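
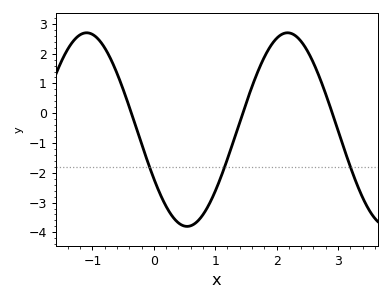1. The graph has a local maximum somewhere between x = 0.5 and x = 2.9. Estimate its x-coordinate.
2.2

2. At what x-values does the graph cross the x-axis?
-0.4, 1.4, 2.9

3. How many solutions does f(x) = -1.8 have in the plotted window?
3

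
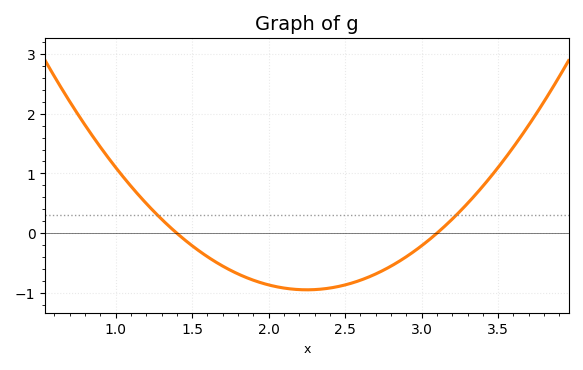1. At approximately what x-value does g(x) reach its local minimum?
2.25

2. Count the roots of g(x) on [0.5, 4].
2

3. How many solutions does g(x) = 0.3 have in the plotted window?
2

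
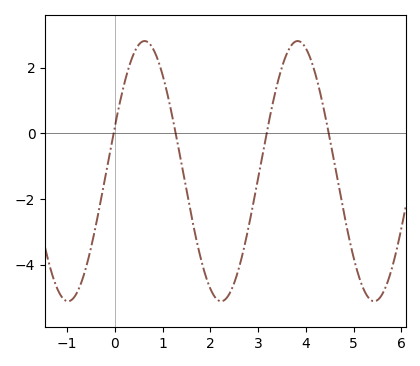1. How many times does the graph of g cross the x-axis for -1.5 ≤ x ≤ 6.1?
4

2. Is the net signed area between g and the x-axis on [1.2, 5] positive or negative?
negative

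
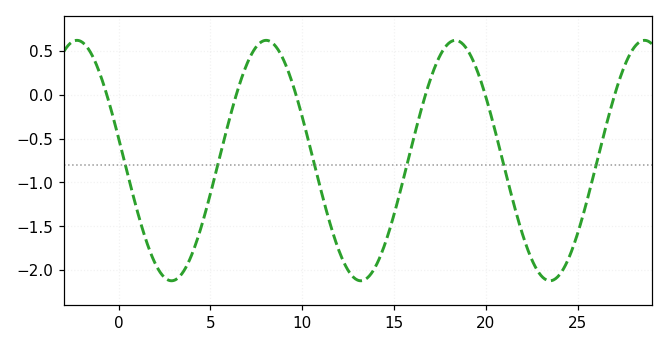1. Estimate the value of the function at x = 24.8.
-1.7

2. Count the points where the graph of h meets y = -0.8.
6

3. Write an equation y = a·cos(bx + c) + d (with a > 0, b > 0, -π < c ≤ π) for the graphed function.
y = 1.37cos(0.61x + 1.38) - 0.75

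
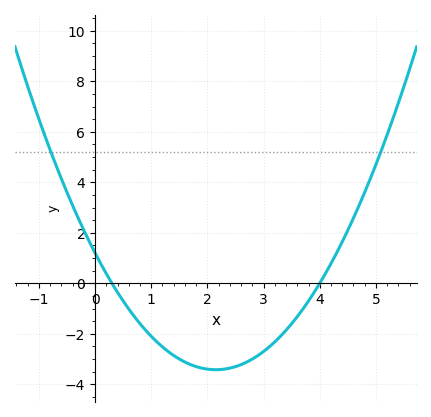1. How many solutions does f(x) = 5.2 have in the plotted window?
2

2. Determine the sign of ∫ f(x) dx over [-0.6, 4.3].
negative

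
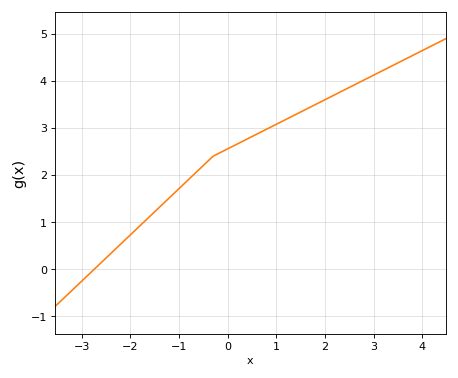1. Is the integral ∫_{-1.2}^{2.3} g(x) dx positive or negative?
positive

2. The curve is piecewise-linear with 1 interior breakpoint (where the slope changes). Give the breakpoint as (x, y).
(-0.3, 2.4)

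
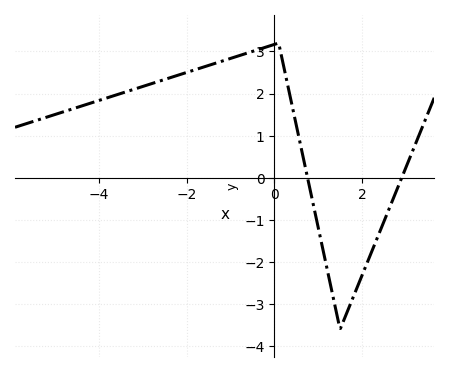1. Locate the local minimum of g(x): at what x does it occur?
1.5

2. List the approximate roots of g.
0.759, 2.91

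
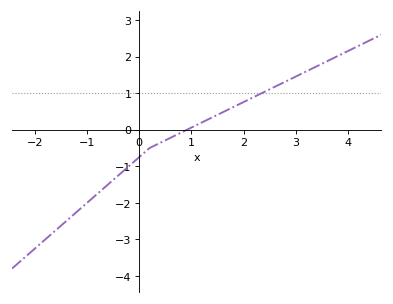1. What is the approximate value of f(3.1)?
1.53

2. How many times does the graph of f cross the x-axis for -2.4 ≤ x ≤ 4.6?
1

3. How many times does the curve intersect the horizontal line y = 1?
1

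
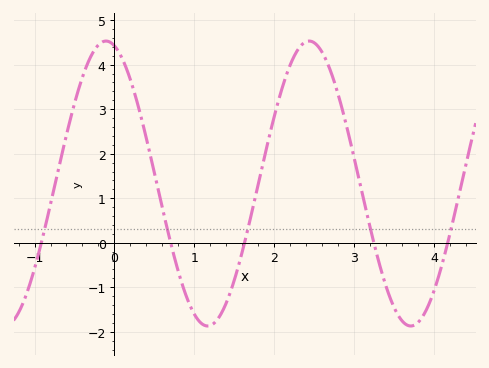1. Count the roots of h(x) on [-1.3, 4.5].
5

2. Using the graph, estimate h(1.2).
-1.9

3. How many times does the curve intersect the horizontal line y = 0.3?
5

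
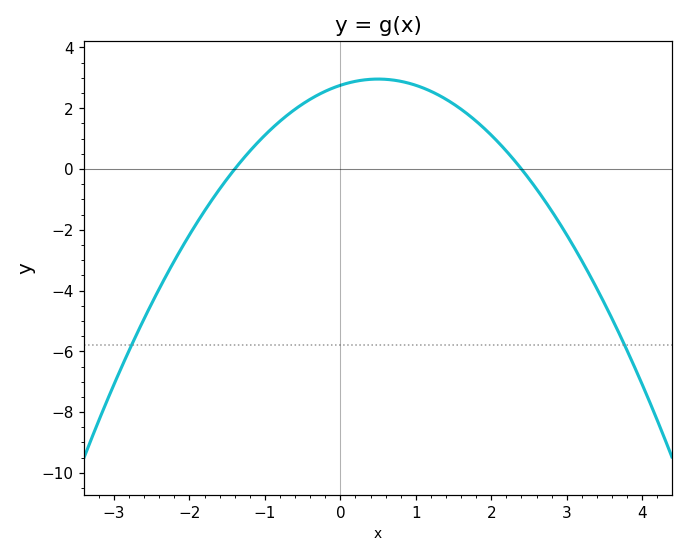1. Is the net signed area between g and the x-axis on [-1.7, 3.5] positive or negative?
positive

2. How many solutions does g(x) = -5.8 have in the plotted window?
2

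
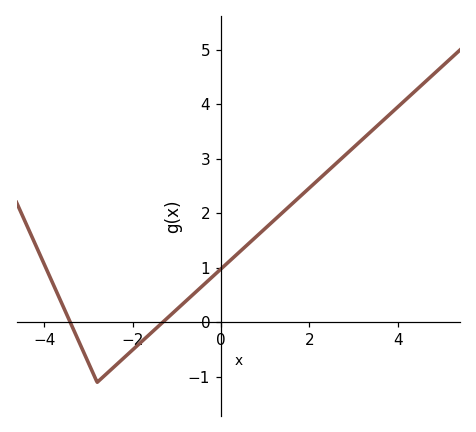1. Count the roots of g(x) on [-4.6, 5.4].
2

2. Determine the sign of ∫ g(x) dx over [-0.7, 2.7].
positive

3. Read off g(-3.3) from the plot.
-0.2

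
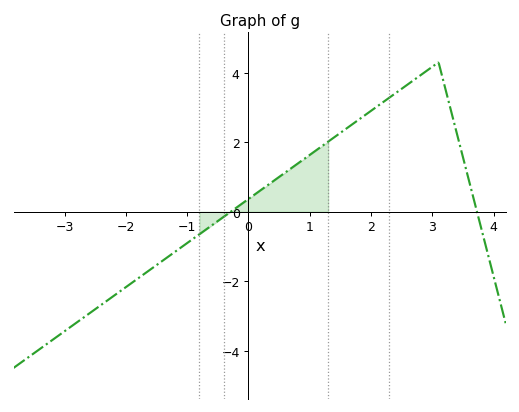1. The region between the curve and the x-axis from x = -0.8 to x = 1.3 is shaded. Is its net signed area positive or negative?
positive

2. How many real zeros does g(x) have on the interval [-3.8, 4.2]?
2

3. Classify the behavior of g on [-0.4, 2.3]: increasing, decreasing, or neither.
increasing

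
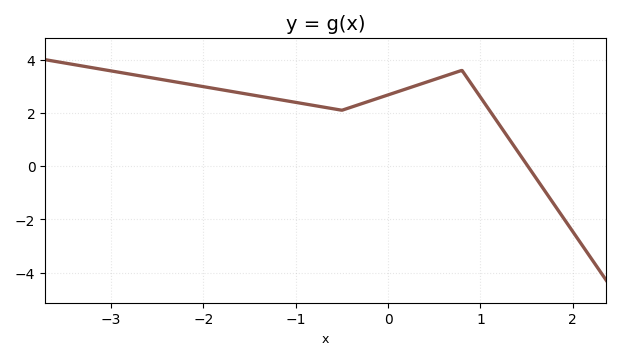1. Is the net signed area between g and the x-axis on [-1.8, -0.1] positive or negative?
positive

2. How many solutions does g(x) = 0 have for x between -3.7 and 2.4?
1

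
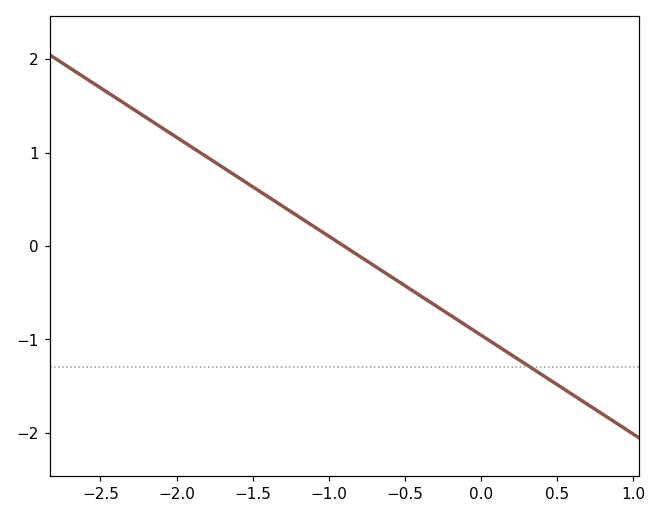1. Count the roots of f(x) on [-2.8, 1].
1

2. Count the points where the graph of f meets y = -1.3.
1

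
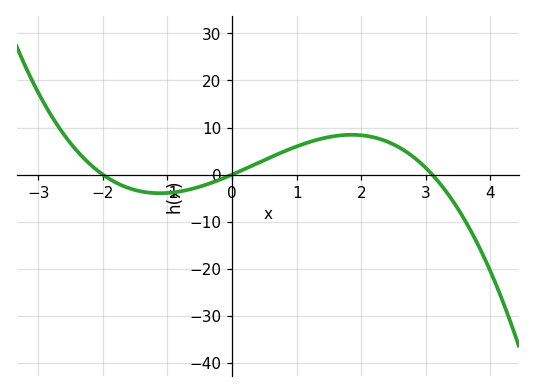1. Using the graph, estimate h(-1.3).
-4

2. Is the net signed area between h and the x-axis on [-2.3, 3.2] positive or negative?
positive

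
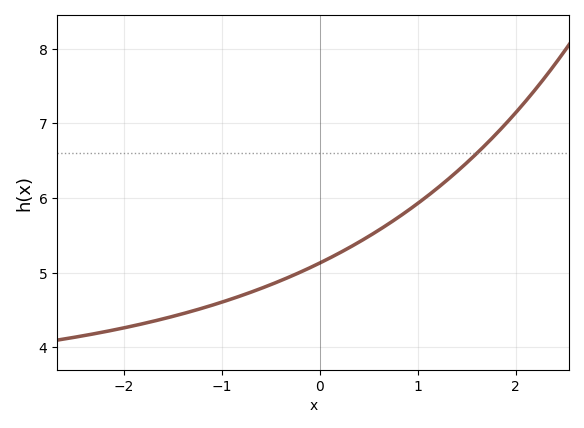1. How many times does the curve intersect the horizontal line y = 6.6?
1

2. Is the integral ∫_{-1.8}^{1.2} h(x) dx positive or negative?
positive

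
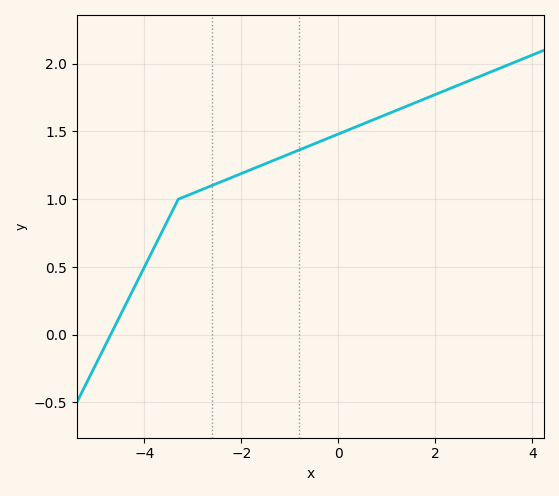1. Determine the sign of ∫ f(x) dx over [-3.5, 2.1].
positive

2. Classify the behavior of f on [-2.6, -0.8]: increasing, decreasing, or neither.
increasing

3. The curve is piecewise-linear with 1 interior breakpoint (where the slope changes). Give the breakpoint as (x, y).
(-3.3, 1)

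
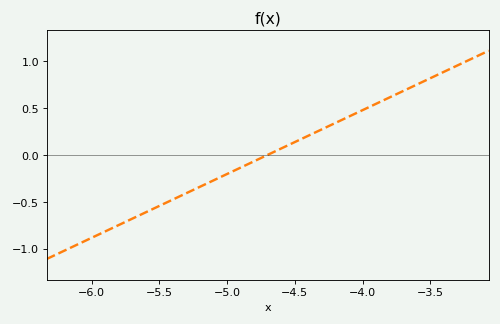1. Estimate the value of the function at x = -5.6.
-0.6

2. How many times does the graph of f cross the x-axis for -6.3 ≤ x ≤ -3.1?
1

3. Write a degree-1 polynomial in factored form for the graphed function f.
y = 0.68(x + 4.7)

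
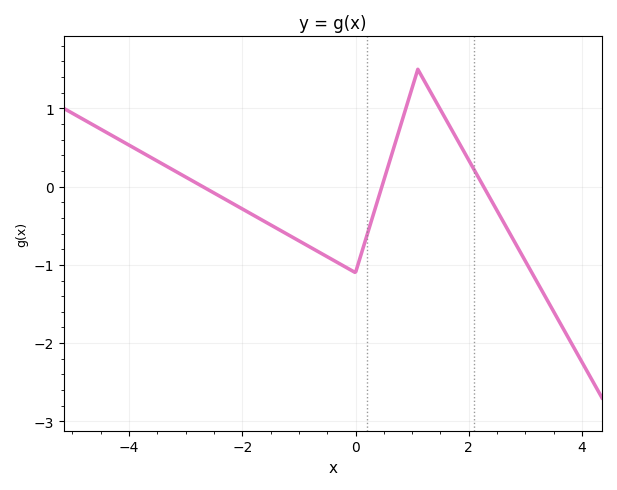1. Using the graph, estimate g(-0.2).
-1.02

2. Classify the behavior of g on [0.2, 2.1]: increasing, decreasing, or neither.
neither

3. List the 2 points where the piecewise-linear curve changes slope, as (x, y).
(0, -1.1); (1.1, 1.5)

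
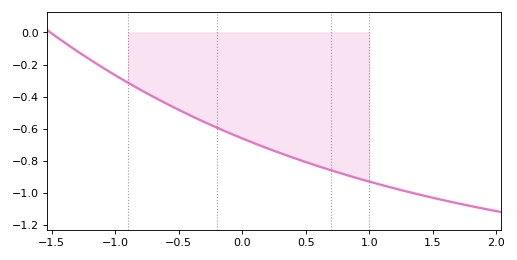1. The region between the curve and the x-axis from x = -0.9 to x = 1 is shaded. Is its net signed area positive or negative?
negative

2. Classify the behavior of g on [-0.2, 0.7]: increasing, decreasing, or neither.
decreasing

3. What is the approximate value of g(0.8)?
-0.883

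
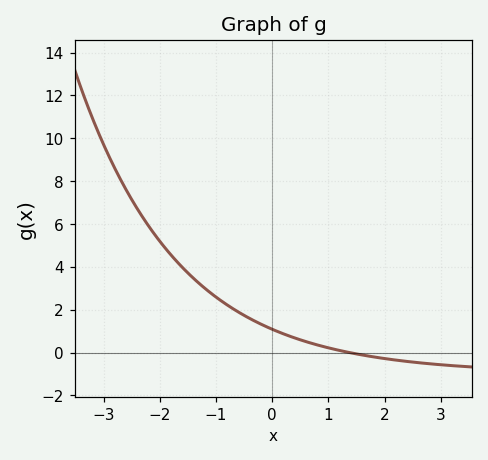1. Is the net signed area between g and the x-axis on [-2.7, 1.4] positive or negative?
positive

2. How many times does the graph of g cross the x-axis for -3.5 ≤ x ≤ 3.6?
1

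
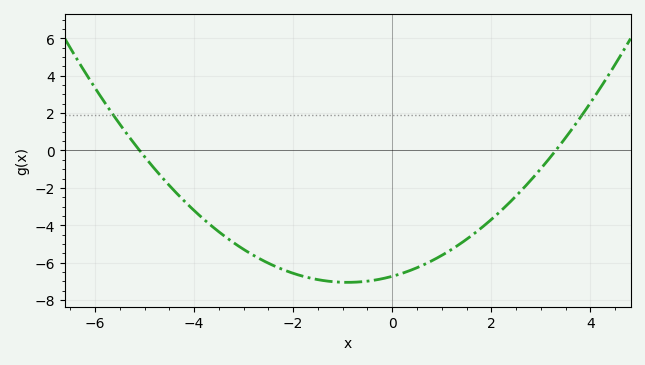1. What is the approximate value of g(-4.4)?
-2.16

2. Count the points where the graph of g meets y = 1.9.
2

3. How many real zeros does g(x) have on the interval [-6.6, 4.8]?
2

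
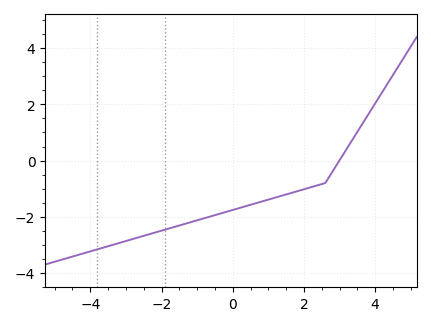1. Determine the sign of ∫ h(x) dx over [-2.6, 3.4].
negative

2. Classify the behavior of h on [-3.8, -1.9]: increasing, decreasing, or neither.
increasing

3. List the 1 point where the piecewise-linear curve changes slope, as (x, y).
(2.6, -0.8)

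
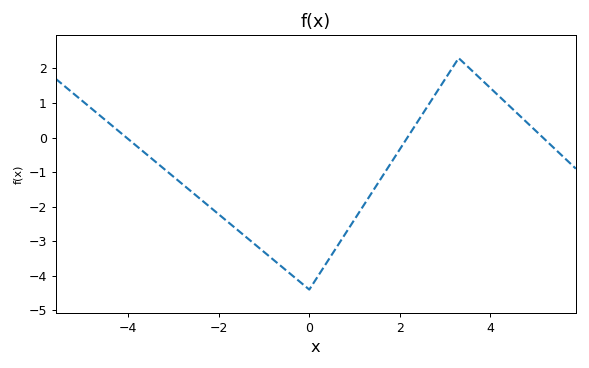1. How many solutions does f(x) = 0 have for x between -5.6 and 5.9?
3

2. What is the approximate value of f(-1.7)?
-2.5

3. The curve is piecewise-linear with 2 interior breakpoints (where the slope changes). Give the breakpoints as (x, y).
(0, -4.4); (3.3, 2.3)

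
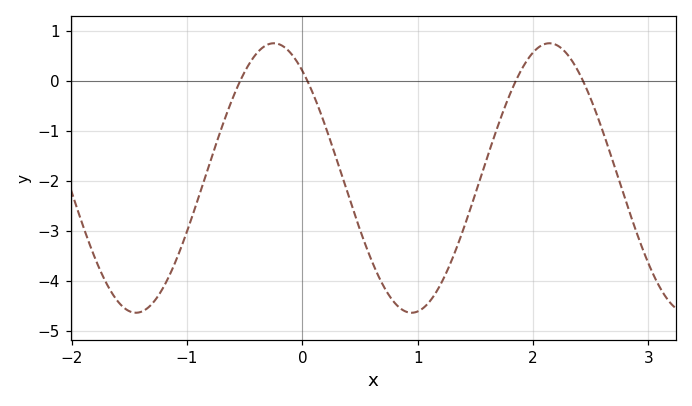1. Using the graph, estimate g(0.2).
-0.9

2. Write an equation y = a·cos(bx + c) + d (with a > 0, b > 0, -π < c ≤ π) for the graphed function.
y = 2.69cos(2.6x + 0.65) - 1.94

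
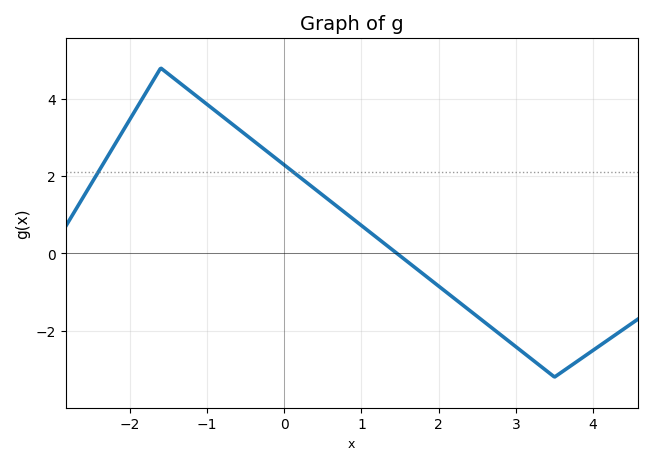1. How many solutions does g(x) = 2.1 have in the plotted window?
2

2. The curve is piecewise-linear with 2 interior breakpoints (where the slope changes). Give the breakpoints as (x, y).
(-1.6, 4.8); (3.5, -3.2)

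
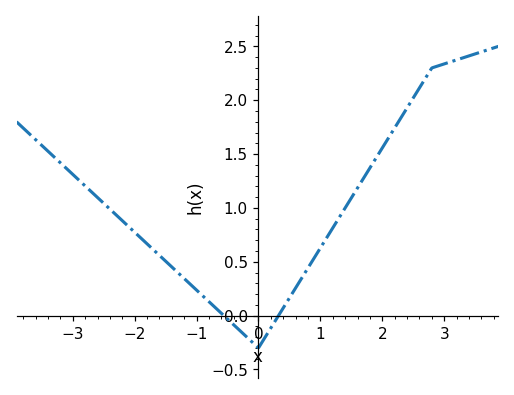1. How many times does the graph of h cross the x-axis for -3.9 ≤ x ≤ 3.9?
2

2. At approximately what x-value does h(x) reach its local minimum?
0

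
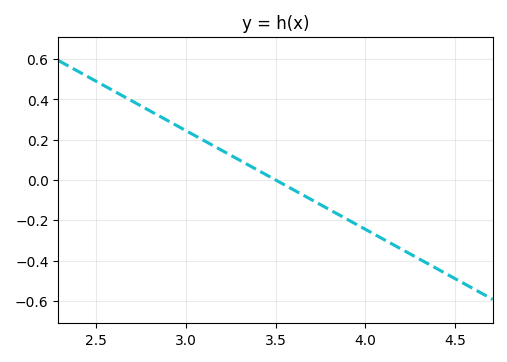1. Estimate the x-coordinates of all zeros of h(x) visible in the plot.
3.5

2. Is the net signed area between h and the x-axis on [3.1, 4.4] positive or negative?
negative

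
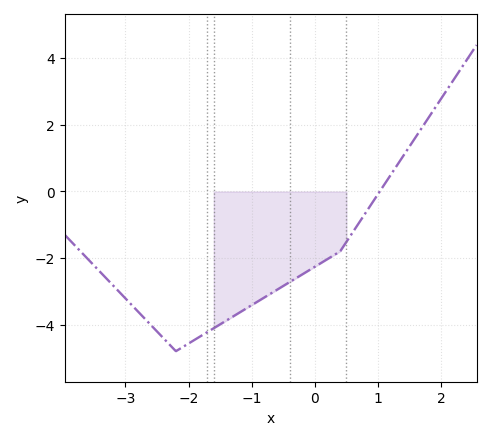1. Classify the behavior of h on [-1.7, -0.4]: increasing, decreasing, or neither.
increasing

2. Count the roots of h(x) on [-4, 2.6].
1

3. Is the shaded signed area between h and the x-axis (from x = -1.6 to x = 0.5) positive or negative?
negative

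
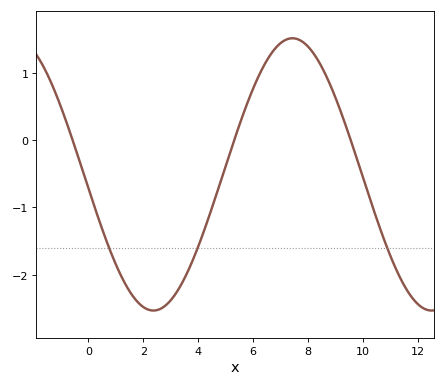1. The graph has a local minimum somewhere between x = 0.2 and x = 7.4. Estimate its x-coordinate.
2.37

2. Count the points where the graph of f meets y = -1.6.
3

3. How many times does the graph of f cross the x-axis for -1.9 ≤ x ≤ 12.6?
3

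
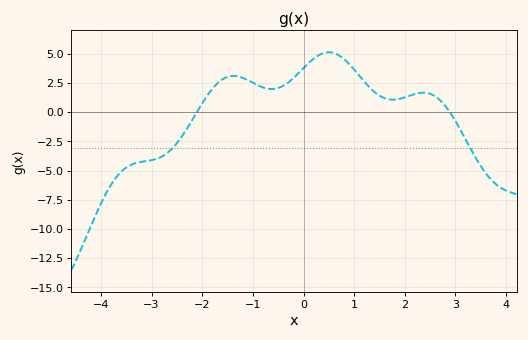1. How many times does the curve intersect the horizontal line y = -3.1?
2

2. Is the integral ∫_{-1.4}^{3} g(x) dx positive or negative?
positive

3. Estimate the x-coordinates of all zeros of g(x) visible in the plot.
-2.1, 2.89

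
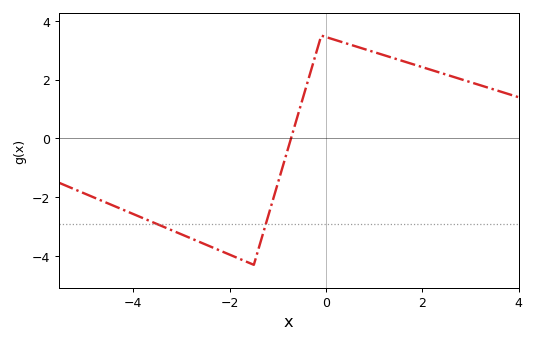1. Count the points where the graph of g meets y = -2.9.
2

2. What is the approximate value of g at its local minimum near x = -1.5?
-4.2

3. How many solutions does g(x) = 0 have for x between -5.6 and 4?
1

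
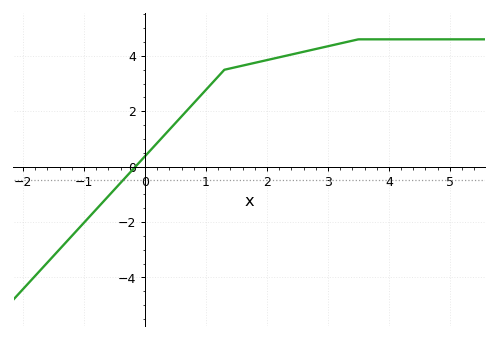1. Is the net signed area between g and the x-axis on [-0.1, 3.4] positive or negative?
positive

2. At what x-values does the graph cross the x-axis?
-0.2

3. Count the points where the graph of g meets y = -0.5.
1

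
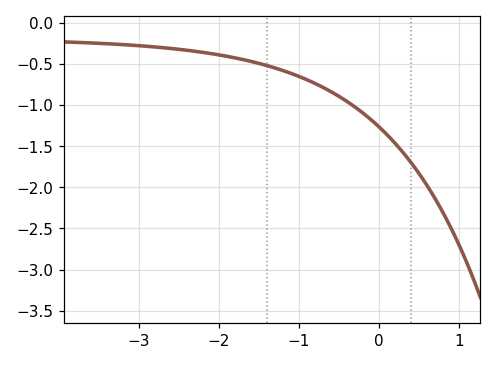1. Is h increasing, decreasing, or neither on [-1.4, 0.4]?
decreasing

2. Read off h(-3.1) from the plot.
-0.267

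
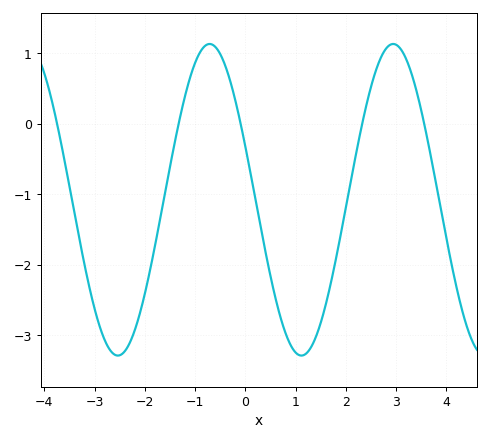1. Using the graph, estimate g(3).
1.12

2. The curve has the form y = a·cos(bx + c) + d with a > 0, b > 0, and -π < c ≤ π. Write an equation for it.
y = 2.21cos(1.72x + 1.22) - 1.08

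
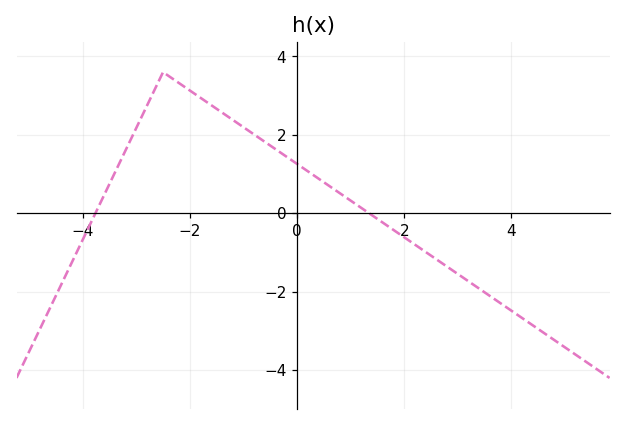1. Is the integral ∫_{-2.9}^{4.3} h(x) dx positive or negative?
positive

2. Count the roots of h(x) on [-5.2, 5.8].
2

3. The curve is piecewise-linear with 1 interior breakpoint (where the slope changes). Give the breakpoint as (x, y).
(-2.5, 3.6)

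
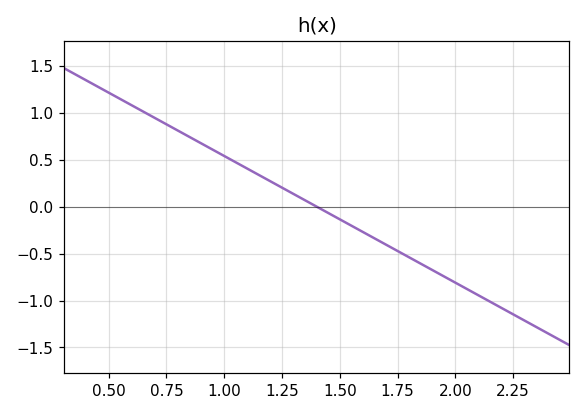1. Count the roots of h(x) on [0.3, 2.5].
1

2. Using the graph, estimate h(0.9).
0.65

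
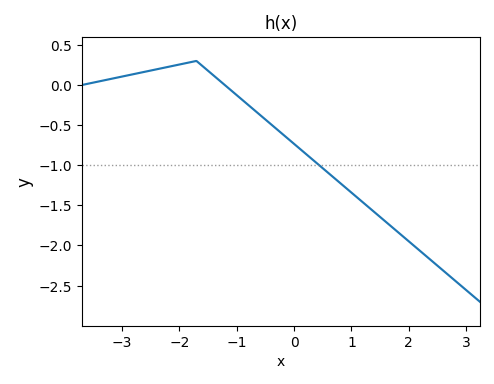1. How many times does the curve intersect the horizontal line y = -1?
1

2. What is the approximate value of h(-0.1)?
-0.673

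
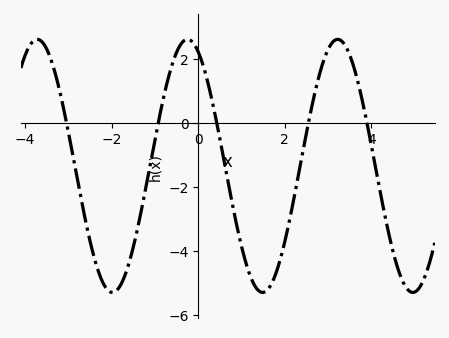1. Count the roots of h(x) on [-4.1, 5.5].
5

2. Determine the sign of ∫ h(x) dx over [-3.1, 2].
negative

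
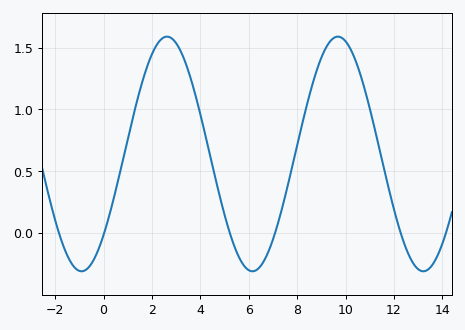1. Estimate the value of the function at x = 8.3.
0.95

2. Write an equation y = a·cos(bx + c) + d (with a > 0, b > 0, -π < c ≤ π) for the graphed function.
y = 0.95cos(0.89x - 2.3) + 0.64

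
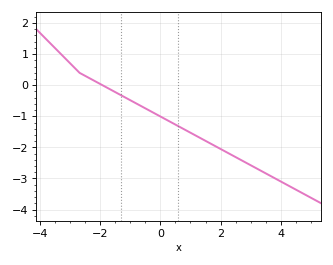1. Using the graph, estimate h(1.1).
-1.6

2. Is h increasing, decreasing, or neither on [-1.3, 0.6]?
decreasing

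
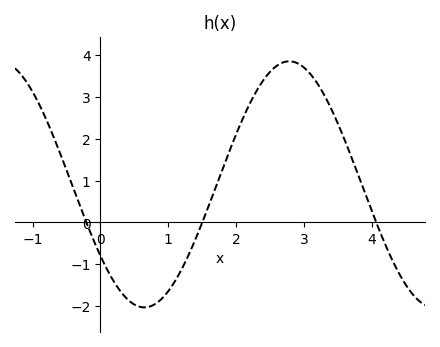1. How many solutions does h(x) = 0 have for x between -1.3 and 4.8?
3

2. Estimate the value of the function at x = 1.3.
-0.774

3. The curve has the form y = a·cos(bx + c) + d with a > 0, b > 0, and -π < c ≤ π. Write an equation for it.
y = 2.94cos(1.47x + 2.19) + 0.91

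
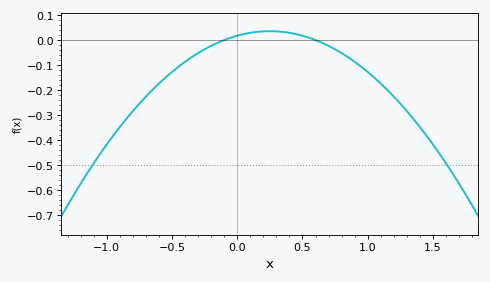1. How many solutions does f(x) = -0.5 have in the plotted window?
2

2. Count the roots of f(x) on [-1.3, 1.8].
2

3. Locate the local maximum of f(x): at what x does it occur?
0.25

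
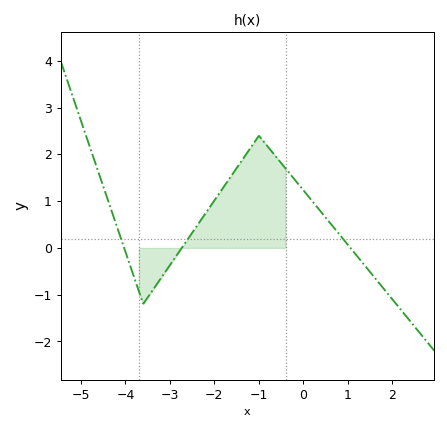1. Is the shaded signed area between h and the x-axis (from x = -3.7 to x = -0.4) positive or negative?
positive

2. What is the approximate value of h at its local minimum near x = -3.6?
-1.2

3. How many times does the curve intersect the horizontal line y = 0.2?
3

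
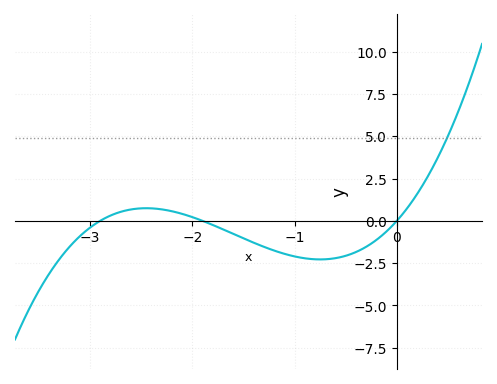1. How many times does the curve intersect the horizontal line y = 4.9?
1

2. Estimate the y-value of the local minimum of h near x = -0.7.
-2.28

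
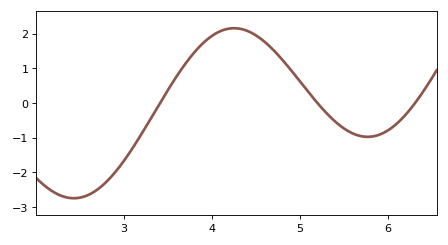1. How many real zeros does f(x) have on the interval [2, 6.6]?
3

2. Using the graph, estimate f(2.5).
-2.73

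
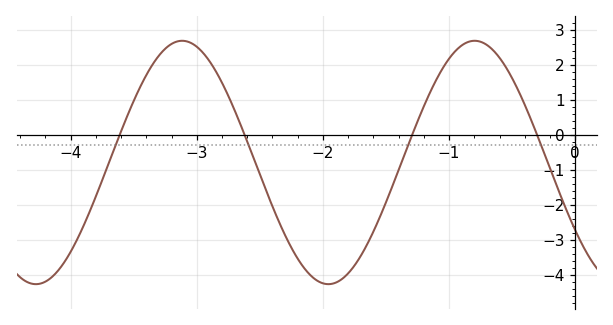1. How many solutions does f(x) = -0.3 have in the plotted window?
4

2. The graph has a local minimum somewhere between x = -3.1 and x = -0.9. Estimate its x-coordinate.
-1.96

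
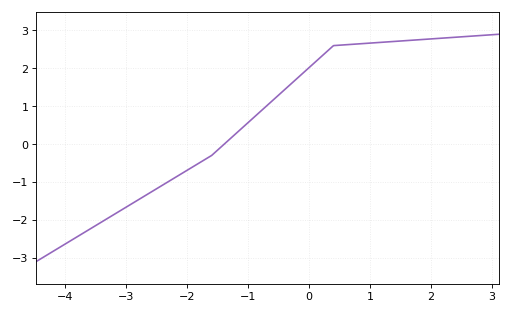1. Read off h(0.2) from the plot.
2.3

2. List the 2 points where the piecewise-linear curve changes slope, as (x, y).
(-1.6, -0.3); (0.4, 2.6)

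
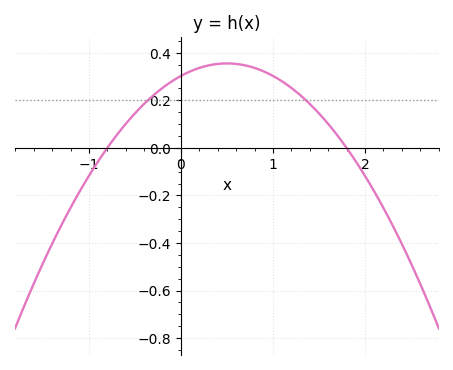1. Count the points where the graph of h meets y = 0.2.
2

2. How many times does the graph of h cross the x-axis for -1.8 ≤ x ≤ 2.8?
2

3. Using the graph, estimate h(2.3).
-0.32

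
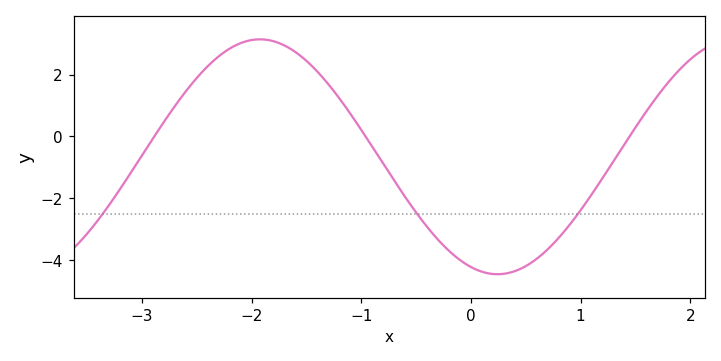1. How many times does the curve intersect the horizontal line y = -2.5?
3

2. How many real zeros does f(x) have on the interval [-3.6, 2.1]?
3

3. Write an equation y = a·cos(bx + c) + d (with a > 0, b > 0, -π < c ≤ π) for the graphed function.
y = 3.8cos(1.45x + 2.79) - 0.66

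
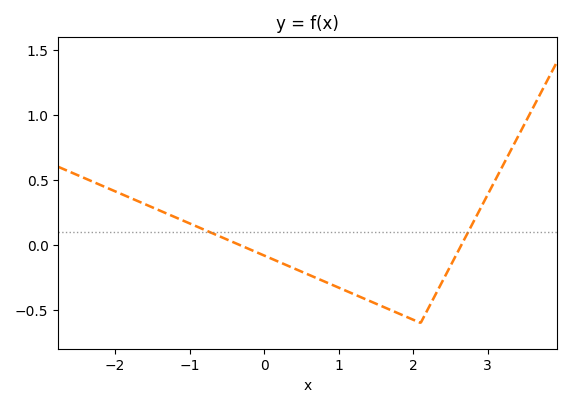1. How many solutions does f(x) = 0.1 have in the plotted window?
2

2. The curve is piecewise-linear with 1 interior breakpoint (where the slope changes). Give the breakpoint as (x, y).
(2.1, -0.6)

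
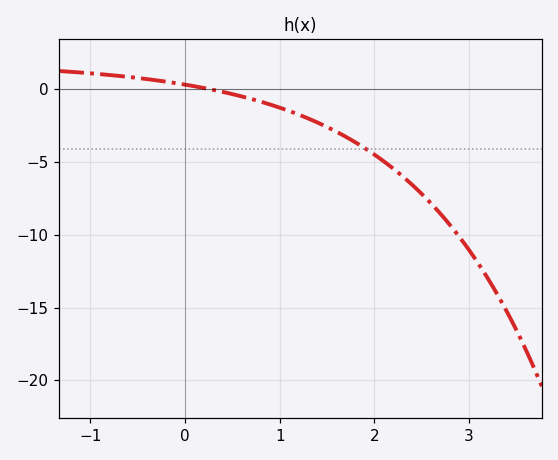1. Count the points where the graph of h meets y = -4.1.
1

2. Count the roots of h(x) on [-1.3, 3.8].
1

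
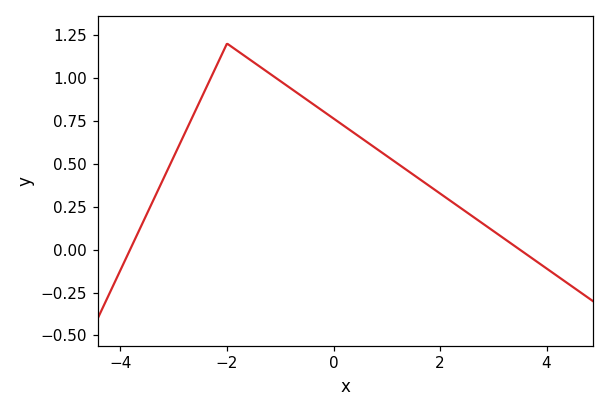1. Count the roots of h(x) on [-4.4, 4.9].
2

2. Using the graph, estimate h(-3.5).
0.22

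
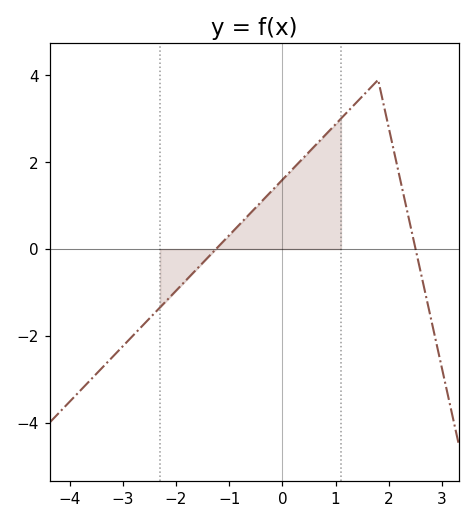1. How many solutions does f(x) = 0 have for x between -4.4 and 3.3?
2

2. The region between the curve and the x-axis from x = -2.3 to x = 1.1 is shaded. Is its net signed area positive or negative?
positive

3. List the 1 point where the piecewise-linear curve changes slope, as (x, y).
(1.8, 3.9)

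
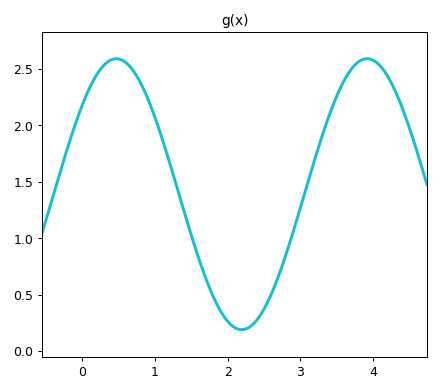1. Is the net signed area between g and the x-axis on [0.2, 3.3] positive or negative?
positive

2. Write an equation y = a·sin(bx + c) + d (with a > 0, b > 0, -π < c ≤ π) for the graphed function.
y = 1.2sin(1.8x + 0.72) + 1.39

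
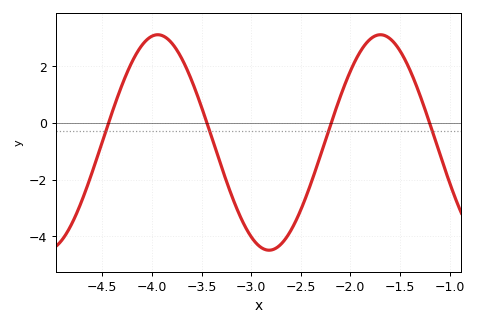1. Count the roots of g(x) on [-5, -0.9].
4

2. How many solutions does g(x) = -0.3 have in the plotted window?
4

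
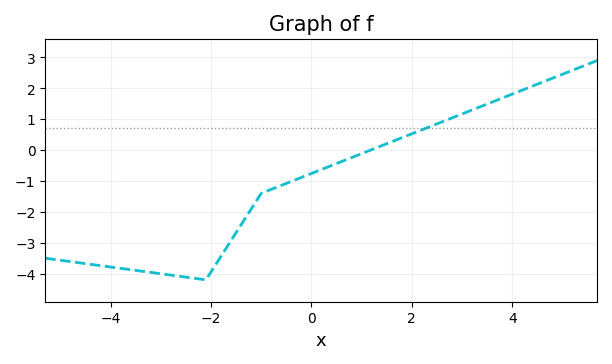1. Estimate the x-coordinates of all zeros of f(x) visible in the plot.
1.2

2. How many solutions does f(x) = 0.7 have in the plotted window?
1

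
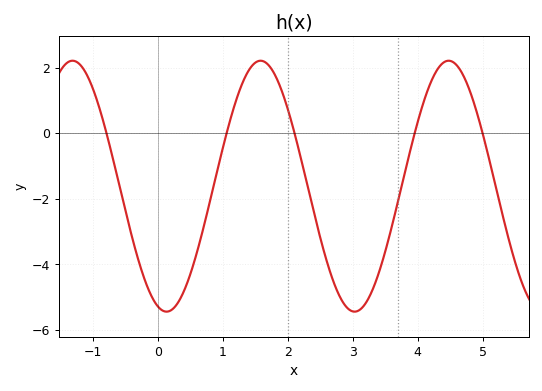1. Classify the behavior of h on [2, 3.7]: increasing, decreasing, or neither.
neither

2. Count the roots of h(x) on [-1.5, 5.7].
5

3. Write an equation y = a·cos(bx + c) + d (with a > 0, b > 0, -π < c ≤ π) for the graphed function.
y = 3.83cos(2.17x + 2.85) - 1.62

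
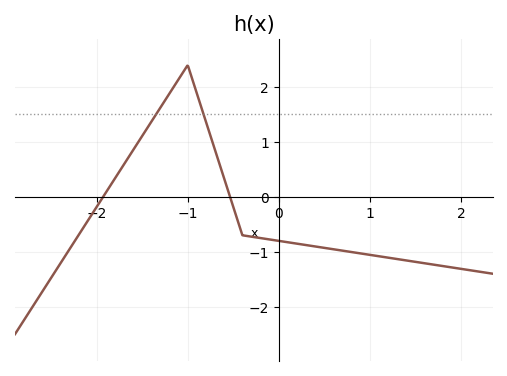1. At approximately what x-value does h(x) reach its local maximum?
-1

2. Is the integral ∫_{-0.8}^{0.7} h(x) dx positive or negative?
negative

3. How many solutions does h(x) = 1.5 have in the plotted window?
2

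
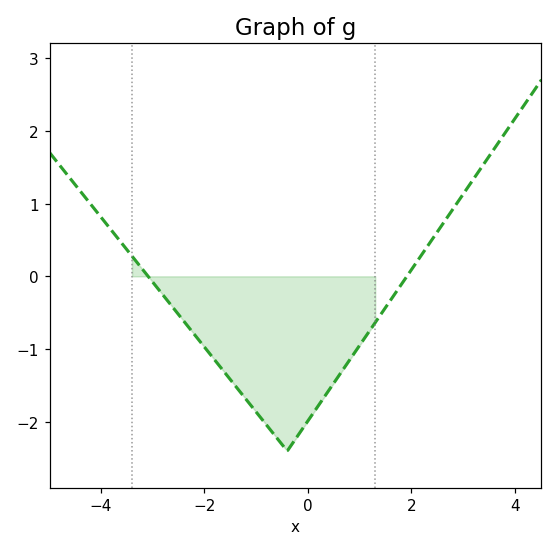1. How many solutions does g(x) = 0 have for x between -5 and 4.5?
2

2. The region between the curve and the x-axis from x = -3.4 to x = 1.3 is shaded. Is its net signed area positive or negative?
negative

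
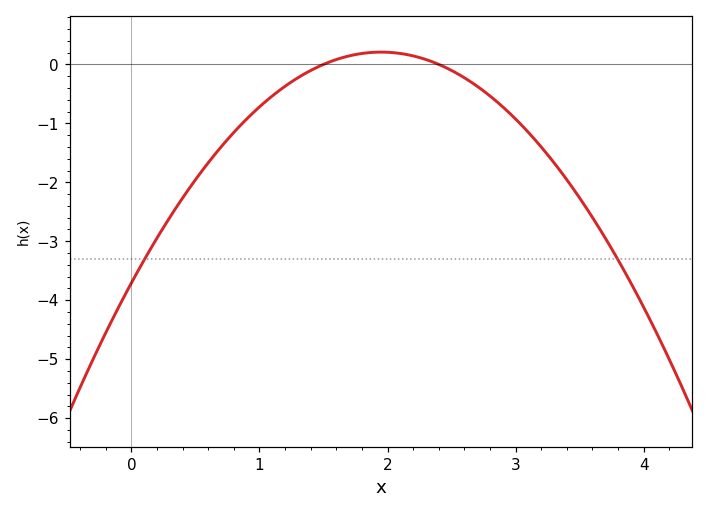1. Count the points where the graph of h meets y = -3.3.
2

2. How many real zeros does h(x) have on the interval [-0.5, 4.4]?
2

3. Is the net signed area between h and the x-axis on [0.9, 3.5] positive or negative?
negative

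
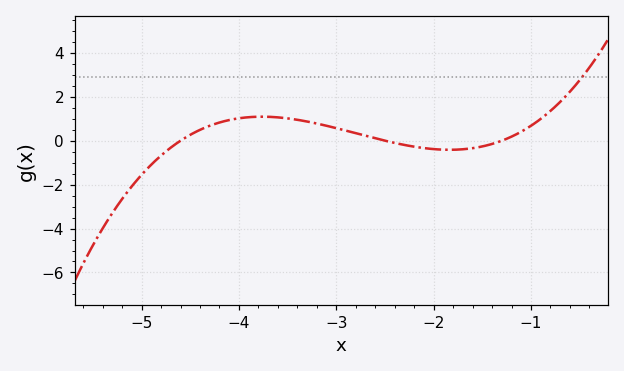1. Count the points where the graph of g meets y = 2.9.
1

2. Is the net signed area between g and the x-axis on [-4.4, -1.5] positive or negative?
positive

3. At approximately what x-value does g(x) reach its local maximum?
-3.77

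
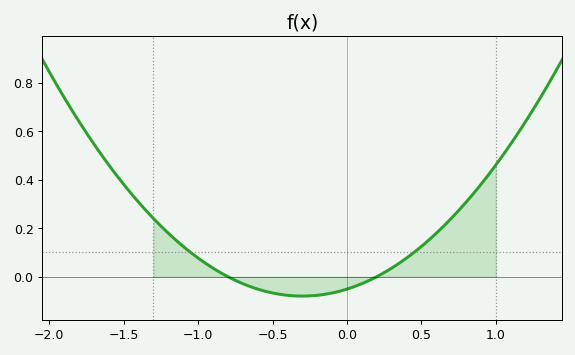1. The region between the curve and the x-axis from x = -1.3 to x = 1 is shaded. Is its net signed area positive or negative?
positive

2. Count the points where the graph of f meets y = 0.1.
2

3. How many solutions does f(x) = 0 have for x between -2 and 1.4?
2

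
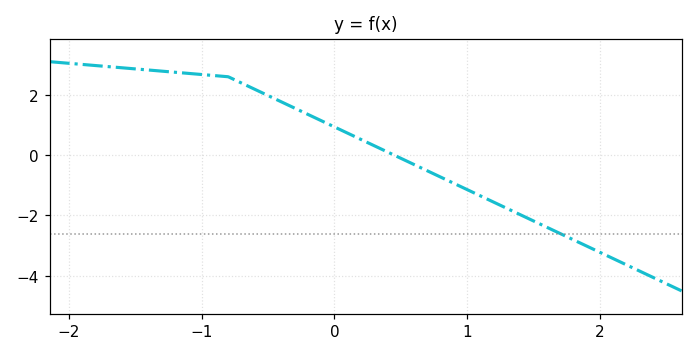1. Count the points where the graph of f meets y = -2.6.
1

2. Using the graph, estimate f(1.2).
-1.6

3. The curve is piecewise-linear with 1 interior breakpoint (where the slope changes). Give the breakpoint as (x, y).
(-0.8, 2.6)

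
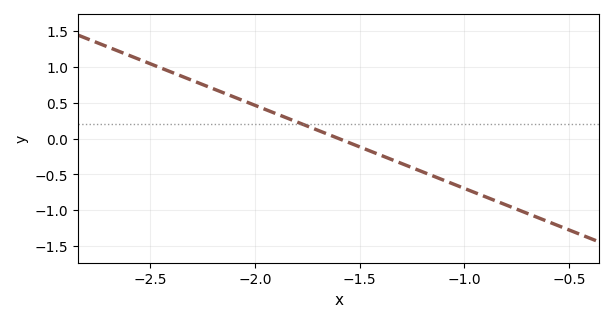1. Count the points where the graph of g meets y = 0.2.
1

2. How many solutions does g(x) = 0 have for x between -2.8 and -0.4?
1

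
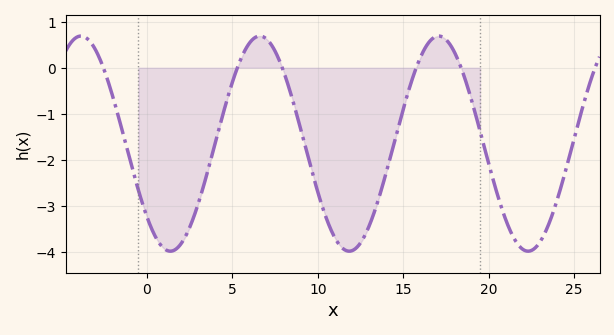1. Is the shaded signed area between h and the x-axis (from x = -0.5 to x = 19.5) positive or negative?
negative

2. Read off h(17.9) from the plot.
0.4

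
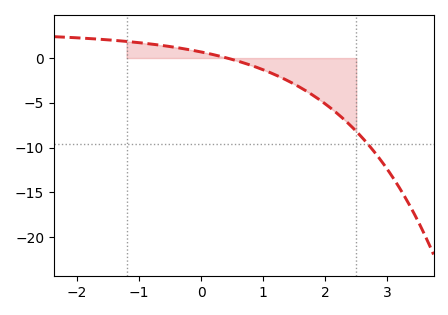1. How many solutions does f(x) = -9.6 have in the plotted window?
1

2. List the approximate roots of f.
0.419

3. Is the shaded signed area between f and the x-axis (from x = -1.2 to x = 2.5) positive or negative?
negative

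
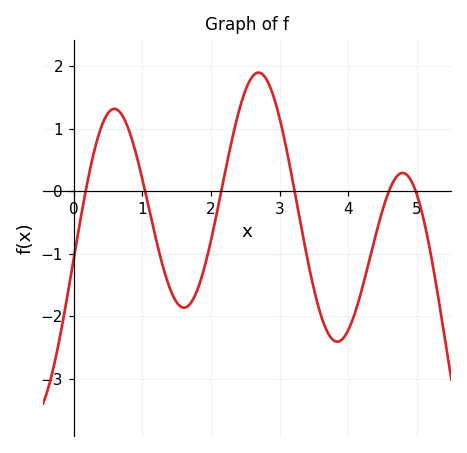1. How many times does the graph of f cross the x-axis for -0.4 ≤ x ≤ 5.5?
6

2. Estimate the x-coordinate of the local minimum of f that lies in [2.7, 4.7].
3.84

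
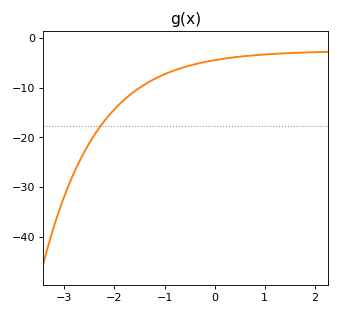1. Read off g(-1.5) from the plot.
-10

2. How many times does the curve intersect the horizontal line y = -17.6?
1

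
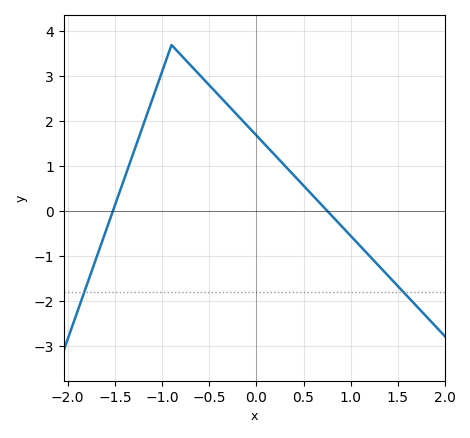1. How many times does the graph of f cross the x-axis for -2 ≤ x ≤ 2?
2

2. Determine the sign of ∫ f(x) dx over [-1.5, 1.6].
positive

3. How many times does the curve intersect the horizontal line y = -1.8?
2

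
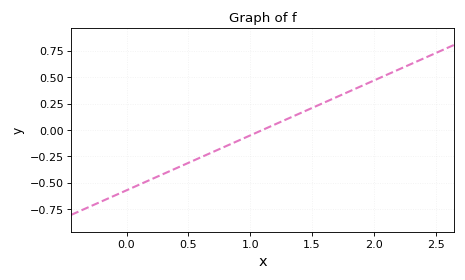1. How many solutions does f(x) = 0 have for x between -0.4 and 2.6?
1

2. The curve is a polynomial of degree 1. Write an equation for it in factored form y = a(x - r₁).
y = 0.52(x - 1.1)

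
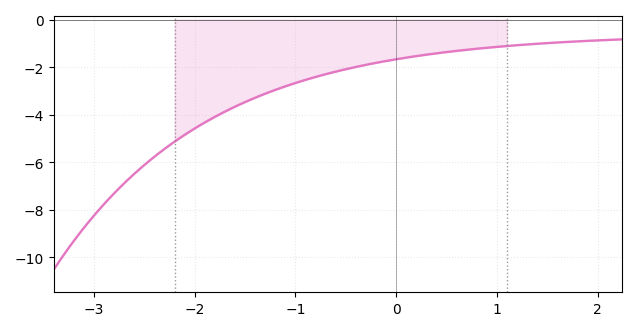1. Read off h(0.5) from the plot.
-1.4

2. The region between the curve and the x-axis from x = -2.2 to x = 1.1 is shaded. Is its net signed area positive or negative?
negative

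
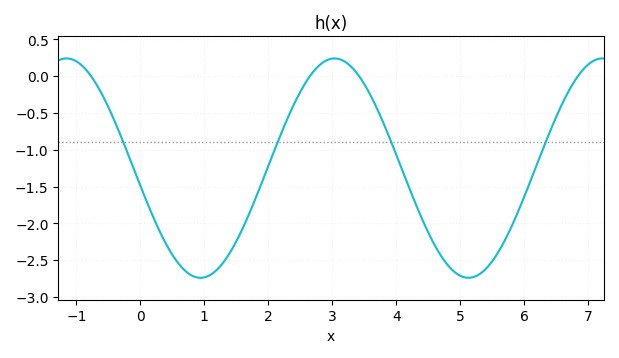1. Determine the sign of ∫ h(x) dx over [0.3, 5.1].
negative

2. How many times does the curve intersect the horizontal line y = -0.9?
4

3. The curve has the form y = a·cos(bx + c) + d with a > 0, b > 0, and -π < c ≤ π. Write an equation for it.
y = 1.49cos(1.5x + 1.7) - 1.25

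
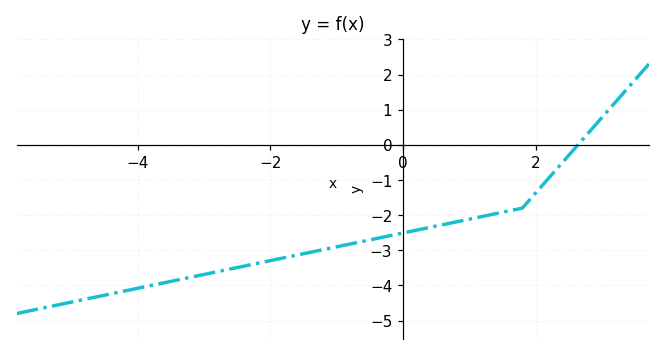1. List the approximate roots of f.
2.6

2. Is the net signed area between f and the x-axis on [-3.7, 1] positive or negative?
negative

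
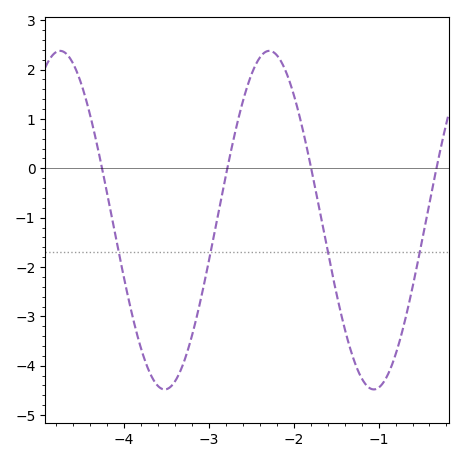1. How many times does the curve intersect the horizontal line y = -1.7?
4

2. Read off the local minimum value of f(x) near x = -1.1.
-4.48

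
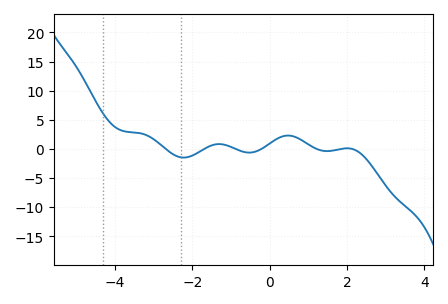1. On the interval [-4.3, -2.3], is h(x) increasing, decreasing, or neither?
decreasing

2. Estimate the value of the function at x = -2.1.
-1.5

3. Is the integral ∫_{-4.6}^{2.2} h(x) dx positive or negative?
positive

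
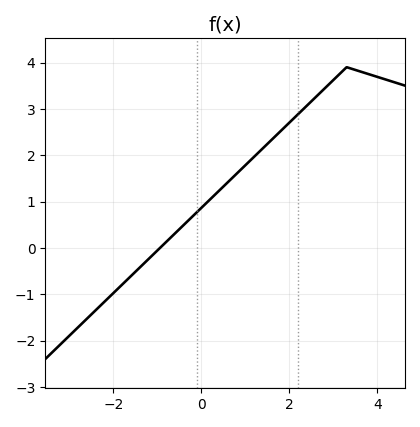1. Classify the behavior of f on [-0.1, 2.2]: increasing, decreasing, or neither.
increasing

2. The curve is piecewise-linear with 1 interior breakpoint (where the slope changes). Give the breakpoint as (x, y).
(3.3, 3.9)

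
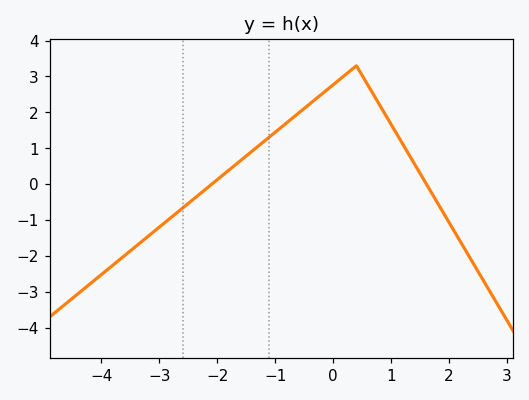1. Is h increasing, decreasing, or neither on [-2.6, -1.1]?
increasing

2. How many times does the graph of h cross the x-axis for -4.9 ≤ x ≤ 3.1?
2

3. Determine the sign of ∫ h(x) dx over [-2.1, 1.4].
positive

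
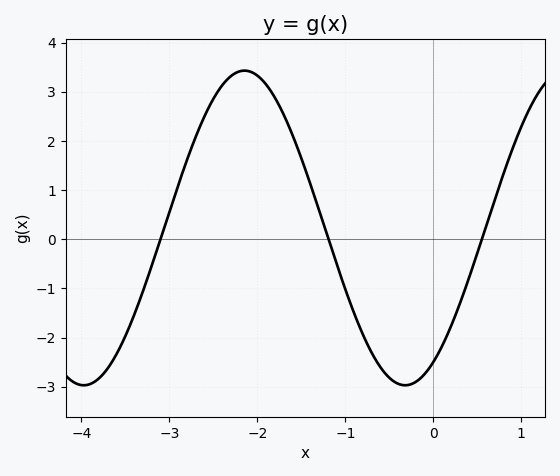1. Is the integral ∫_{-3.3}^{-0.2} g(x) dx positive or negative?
positive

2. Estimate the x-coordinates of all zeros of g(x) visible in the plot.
-3.1, -1.19, 0.552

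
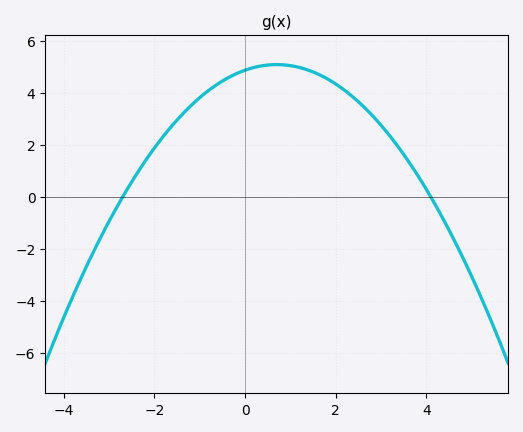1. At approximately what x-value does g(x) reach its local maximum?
0.7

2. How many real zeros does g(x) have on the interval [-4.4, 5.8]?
2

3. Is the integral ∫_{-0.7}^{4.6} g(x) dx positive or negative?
positive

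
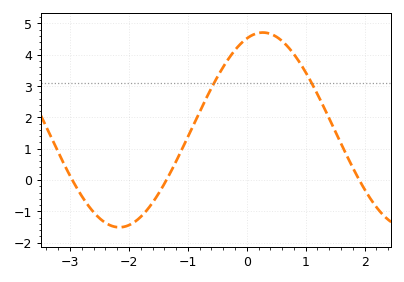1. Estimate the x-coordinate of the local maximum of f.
0.3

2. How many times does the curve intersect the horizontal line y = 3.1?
2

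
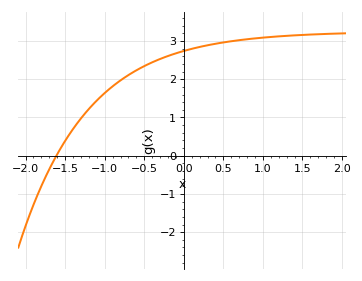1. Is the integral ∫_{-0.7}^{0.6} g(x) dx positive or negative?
positive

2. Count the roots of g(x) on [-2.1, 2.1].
1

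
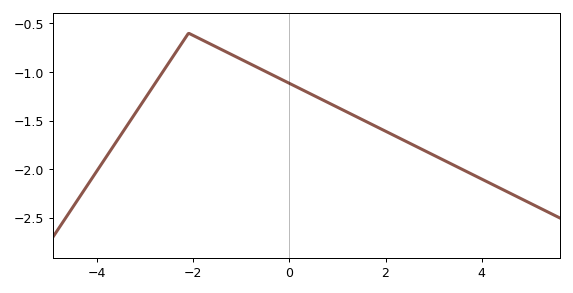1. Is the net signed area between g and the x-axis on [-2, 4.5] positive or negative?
negative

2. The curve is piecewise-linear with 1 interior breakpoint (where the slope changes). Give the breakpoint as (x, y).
(-2.1, -0.6)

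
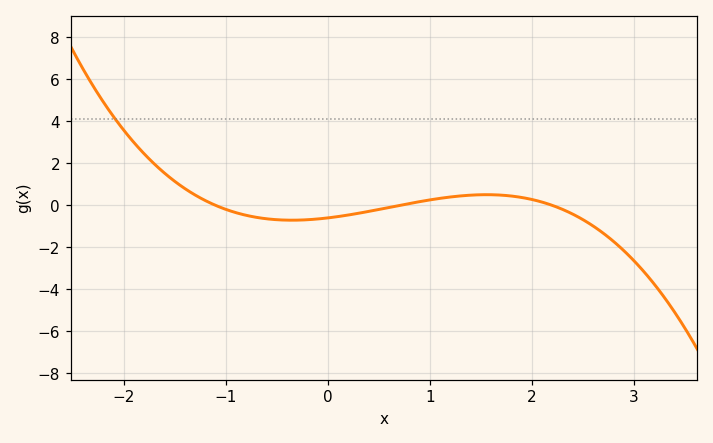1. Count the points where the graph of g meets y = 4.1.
1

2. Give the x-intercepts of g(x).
-1.1, 0.7, 2.2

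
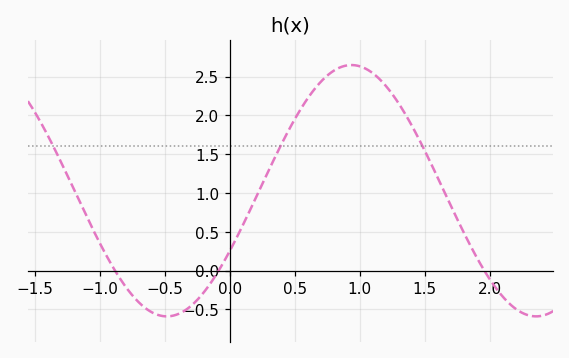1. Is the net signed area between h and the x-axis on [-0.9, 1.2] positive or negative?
positive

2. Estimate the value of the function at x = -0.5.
-0.589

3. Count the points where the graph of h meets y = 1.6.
3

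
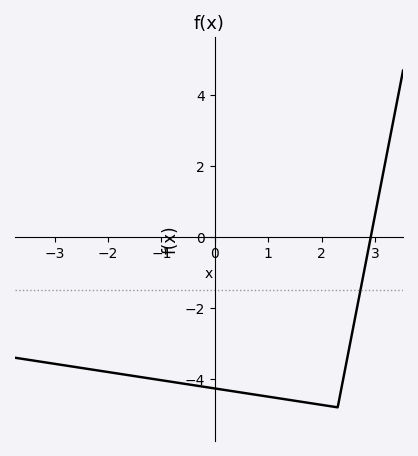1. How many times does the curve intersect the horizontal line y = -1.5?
1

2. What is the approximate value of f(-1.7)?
-3.8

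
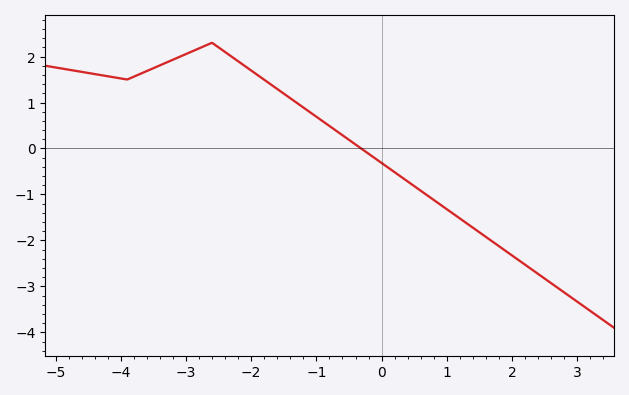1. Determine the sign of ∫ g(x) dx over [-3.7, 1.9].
positive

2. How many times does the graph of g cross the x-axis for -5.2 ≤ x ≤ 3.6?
1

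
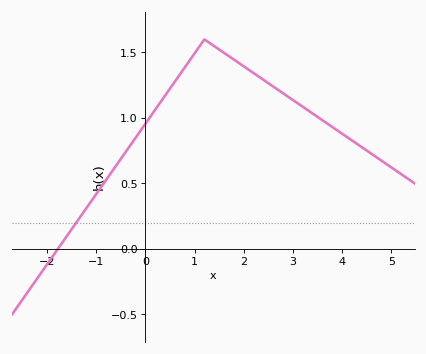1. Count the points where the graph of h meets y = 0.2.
1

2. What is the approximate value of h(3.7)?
0.95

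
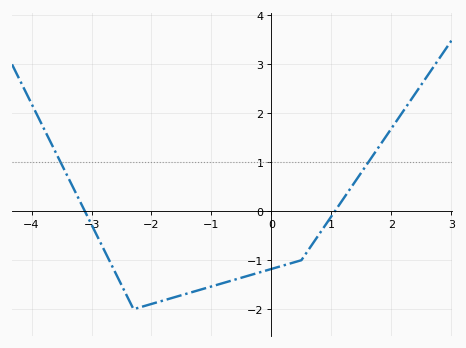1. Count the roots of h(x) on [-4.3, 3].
2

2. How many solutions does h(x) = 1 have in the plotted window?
2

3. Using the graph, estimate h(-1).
-1.5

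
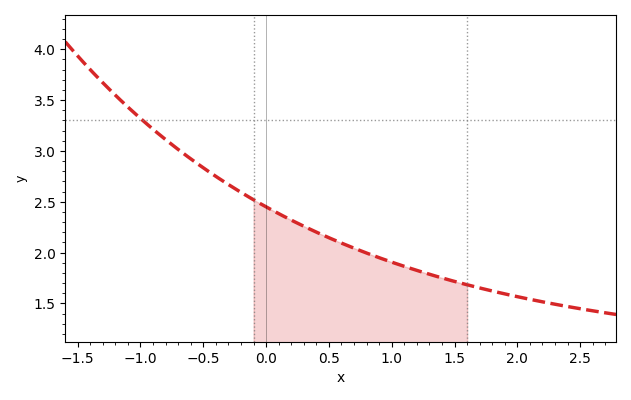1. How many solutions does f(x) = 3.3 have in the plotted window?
1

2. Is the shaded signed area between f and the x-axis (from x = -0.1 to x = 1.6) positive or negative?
positive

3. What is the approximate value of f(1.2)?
1.8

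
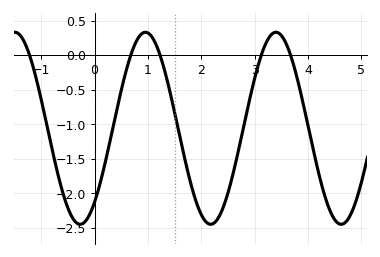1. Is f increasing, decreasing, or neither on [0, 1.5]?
neither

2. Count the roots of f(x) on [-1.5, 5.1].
5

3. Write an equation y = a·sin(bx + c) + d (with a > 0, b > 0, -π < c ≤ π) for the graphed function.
y = 1.39sin(2.57x - 0.88) - 1.06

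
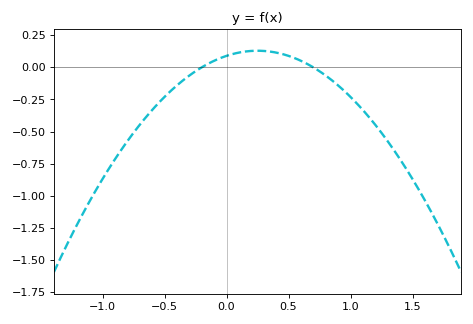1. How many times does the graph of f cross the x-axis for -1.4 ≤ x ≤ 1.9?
2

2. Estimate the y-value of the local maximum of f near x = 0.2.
0.13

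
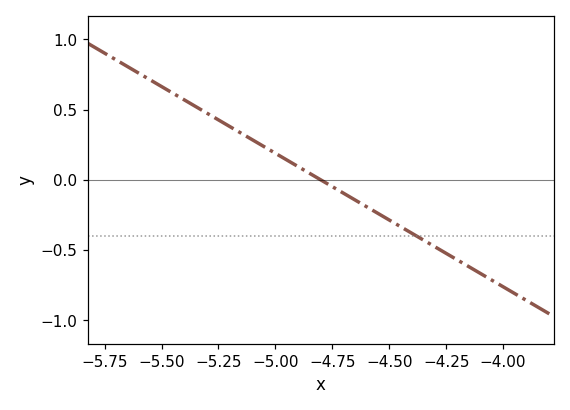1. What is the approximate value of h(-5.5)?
0.65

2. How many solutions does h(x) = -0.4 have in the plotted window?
1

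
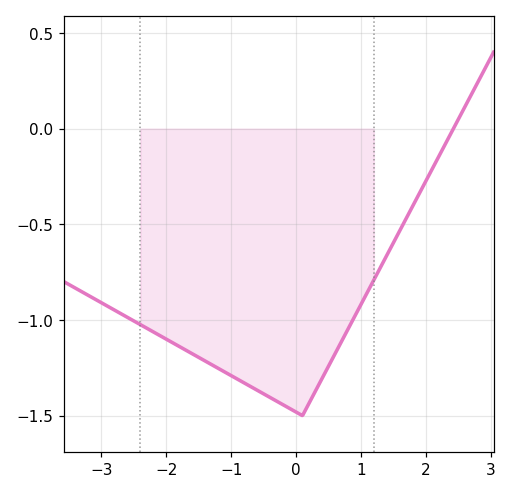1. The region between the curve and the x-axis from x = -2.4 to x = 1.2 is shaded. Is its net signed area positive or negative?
negative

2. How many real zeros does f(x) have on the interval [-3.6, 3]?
1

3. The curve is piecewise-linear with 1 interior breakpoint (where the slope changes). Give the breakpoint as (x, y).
(0.1, -1.5)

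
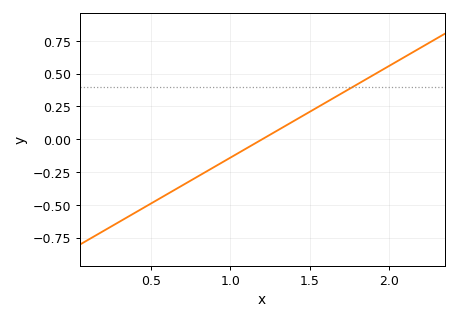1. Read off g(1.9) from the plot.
0.49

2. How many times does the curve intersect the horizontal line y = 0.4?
1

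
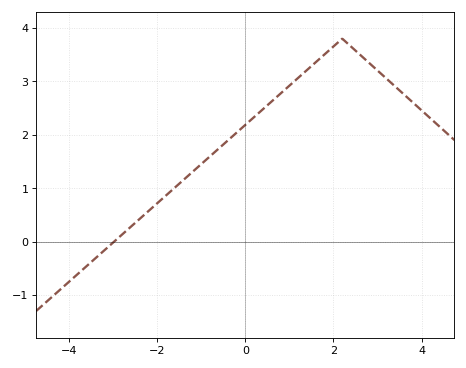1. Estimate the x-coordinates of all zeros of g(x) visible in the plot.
-3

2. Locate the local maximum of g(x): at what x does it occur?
2.2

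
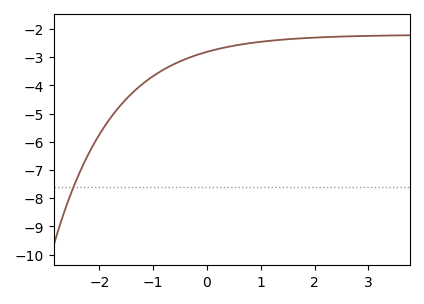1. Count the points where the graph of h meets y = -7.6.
1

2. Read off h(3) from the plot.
-2.2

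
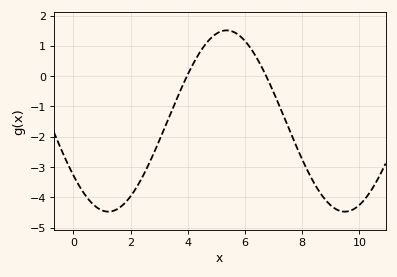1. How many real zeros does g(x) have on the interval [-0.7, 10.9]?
2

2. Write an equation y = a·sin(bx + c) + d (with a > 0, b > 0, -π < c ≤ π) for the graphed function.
y = 2.99sin(0.76x - 2.5) - 1.48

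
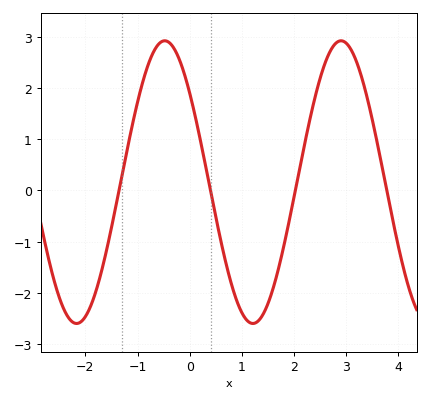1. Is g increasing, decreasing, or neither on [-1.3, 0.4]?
neither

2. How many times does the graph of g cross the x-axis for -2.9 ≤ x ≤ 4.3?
4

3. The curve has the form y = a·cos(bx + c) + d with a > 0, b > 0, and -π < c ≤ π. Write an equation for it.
y = 2.76cos(1.9x + 0.89) + 0.16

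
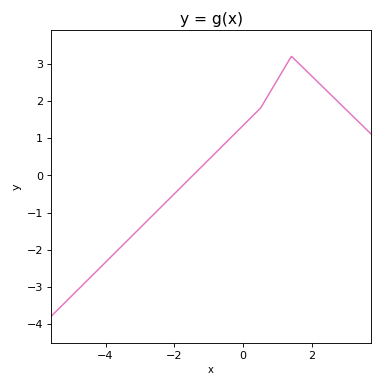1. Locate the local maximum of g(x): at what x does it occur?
1.4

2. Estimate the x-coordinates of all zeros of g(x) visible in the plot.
-1.46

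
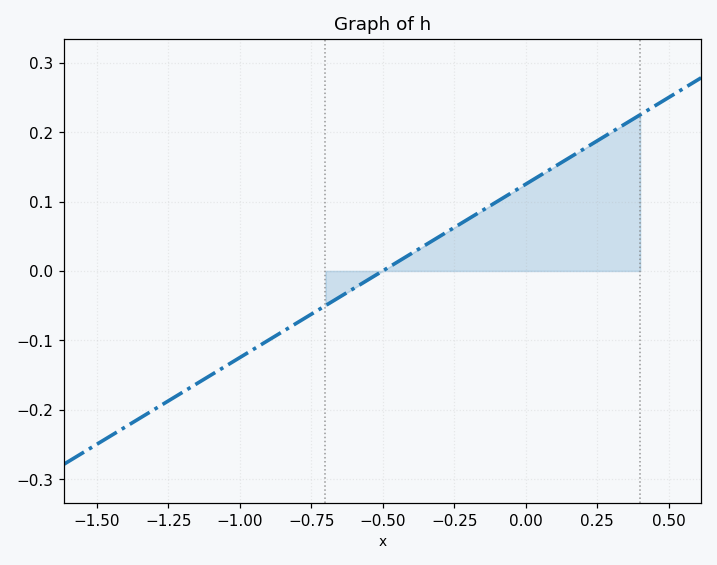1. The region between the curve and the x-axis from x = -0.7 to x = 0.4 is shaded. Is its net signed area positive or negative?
positive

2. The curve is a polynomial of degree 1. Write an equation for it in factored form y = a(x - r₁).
y = 0.25(x + 0.5)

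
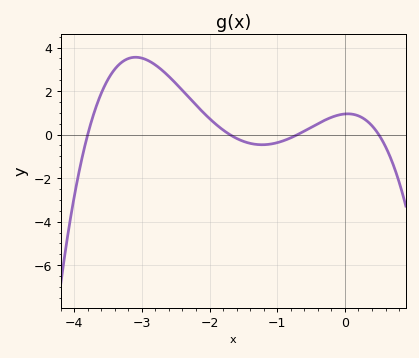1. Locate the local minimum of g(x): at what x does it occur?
-1.22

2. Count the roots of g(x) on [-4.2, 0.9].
4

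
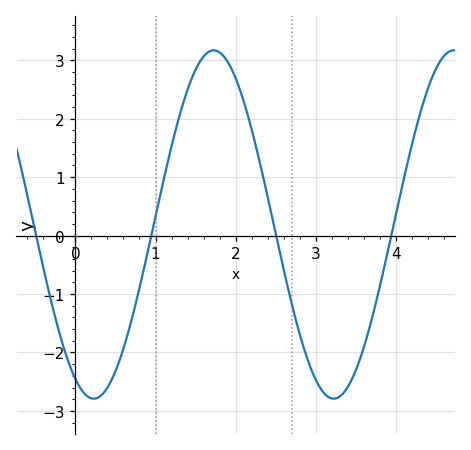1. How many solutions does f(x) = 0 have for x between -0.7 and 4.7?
4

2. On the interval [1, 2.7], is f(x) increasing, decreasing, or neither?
neither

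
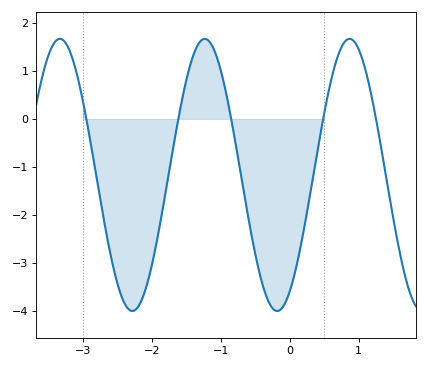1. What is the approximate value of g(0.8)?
1.61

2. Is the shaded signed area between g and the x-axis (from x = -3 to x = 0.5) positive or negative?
negative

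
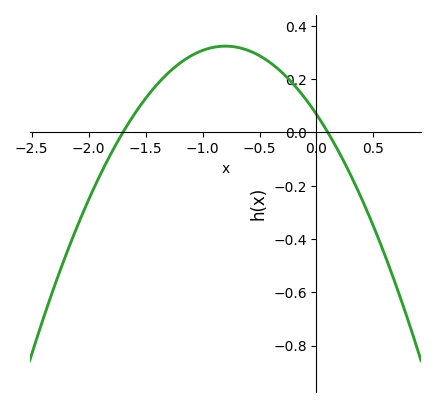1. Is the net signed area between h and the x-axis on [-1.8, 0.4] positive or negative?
positive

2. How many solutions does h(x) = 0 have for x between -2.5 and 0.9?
2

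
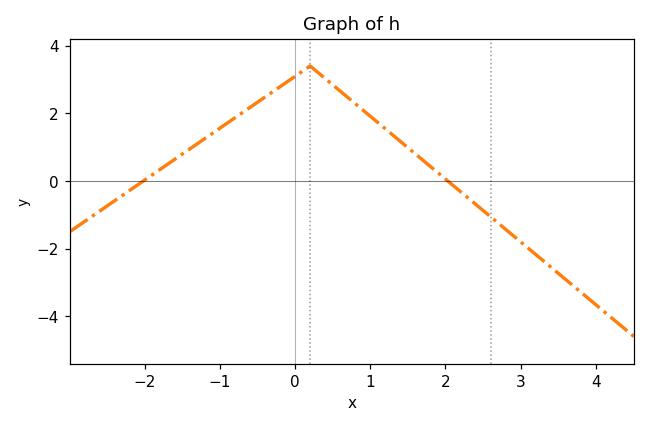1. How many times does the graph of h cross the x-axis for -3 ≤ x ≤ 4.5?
2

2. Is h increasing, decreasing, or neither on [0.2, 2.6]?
decreasing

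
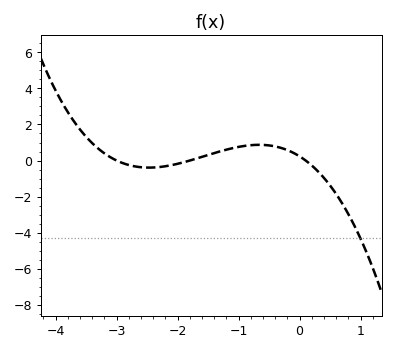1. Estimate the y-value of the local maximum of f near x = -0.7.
0.872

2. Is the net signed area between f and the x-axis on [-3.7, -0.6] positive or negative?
positive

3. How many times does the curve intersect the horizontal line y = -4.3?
1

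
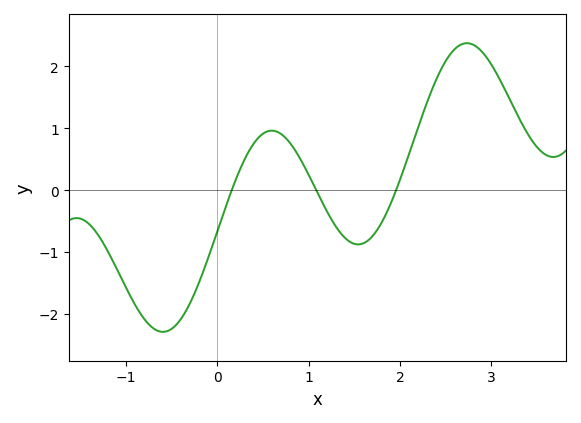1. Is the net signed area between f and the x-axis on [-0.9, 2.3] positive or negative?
negative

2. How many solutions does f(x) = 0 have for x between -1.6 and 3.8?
3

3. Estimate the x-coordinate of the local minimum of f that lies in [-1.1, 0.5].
-0.597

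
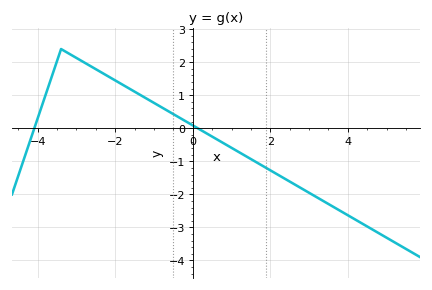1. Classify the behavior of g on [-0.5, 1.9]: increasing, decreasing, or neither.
decreasing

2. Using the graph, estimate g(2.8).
-1.8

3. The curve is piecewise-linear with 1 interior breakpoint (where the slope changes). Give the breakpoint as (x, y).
(-3.4, 2.4)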